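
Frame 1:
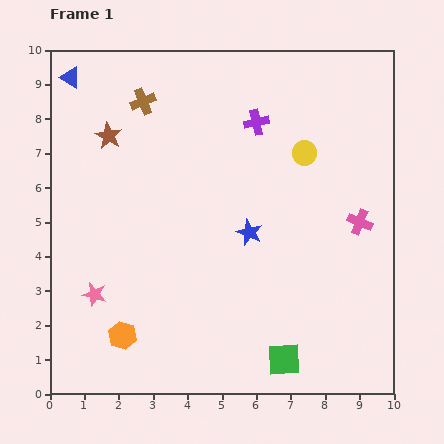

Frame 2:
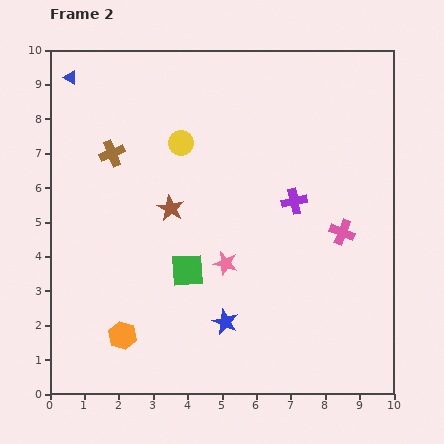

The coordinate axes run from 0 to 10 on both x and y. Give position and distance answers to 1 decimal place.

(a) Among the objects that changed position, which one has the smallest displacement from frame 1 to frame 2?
the pink cross

(moved 0.6)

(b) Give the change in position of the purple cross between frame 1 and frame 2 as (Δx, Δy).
(1.1, -2.3)

The purple cross was at (6.0, 7.9) in frame 1 and (7.1, 5.6) in frame 2.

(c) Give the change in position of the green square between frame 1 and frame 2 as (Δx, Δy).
(-2.8, 2.6)

The green square was at (6.8, 1.0) in frame 1 and (4.0, 3.6) in frame 2.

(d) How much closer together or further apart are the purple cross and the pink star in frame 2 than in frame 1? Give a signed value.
-4.2

Distance in frame 1: 6.9. Distance in frame 2: 2.7.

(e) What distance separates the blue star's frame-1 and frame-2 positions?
2.7

The blue star moved from (5.8, 4.7) to (5.1, 2.1), a distance of √(0.7² + 2.6²) ≈ 2.7.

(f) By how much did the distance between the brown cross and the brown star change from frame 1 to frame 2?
+0.9

Distance in frame 1: 1.4. Distance in frame 2: 2.3.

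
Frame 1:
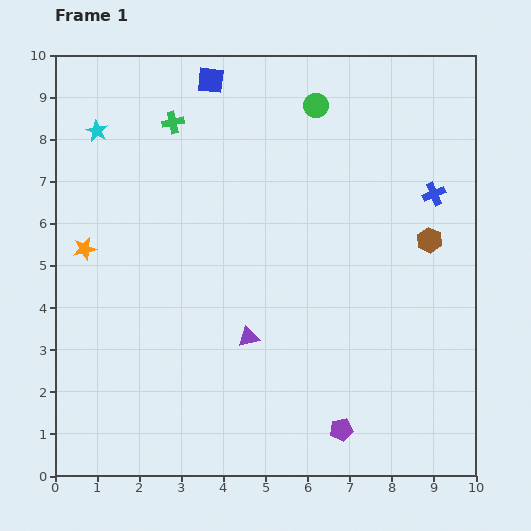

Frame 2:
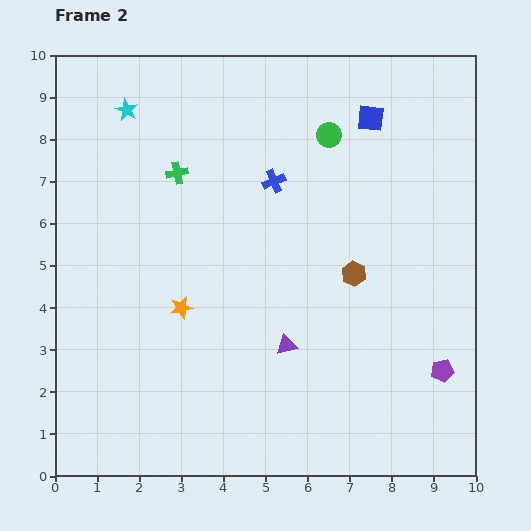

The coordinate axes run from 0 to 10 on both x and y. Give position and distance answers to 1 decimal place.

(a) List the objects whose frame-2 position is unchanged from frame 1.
none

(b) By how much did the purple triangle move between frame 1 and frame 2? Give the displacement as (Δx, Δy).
(0.9, -0.2)

The purple triangle was at (4.6, 3.3) in frame 1 and (5.5, 3.1) in frame 2.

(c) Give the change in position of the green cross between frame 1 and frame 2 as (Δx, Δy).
(0.1, -1.2)

The green cross was at (2.8, 8.4) in frame 1 and (2.9, 7.2) in frame 2.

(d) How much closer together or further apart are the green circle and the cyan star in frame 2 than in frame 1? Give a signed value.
-0.4

Distance in frame 1: 5.2. Distance in frame 2: 4.8.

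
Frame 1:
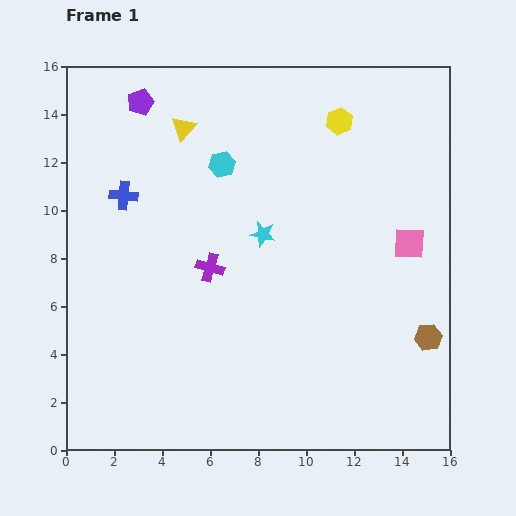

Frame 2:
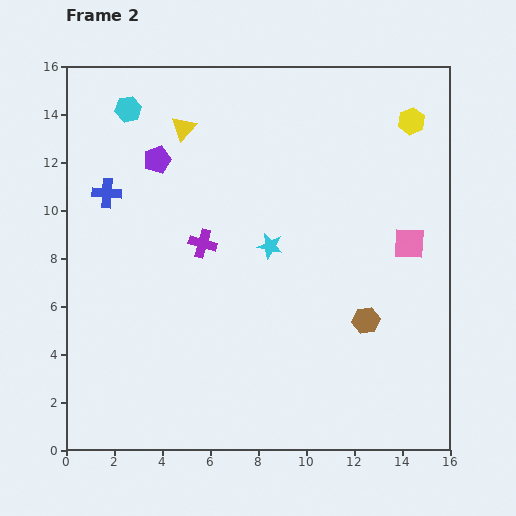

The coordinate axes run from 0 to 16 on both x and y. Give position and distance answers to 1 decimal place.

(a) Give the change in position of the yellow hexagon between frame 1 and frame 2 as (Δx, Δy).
(3.0, 0.0)

The yellow hexagon was at (11.4, 13.7) in frame 1 and (14.4, 13.7) in frame 2.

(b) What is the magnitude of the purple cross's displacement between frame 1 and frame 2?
1.0

The purple cross moved from (6.0, 7.6) to (5.7, 8.6), a distance of √(0.3² + 1.0²) ≈ 1.0.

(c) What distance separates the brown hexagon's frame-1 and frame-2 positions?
2.7

The brown hexagon moved from (15.1, 4.7) to (12.5, 5.4), a distance of √(2.6² + 0.7²) ≈ 2.7.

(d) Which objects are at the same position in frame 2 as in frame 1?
the yellow triangle, the pink square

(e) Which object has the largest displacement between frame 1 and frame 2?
the cyan hexagon

(moved 4.5; next 3.0)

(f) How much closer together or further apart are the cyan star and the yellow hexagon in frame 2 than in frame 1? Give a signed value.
+2.2

Distance in frame 1: 5.7. Distance in frame 2: 7.9.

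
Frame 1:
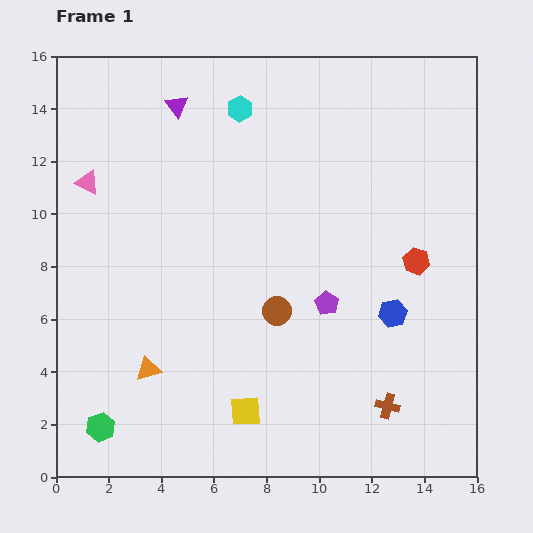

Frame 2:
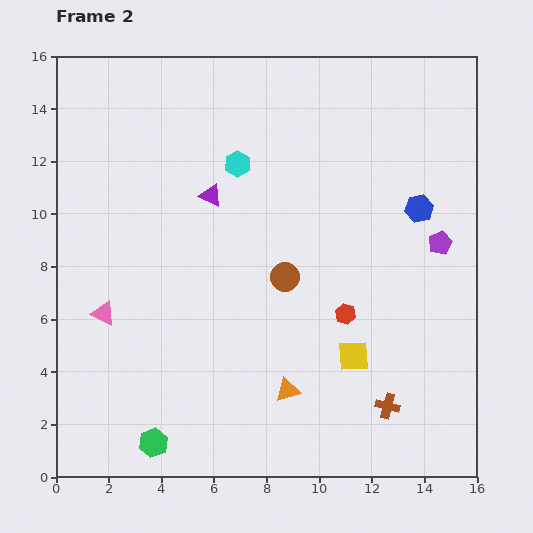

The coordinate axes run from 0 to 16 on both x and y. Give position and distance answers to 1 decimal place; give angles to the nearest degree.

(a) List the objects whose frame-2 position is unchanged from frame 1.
the brown cross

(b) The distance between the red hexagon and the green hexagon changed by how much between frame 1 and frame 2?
-4.8

Distance in frame 1: 13.6. Distance in frame 2: 8.8.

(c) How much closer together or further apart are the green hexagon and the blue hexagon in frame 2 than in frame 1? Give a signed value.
+1.6

Distance in frame 1: 11.9. Distance in frame 2: 13.5.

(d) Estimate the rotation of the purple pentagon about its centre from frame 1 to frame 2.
18° clockwise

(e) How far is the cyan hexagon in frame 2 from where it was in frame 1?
2.1

The cyan hexagon moved from (7.0, 14.0) to (6.9, 11.9), a distance of √(0.1² + 2.1²) ≈ 2.1.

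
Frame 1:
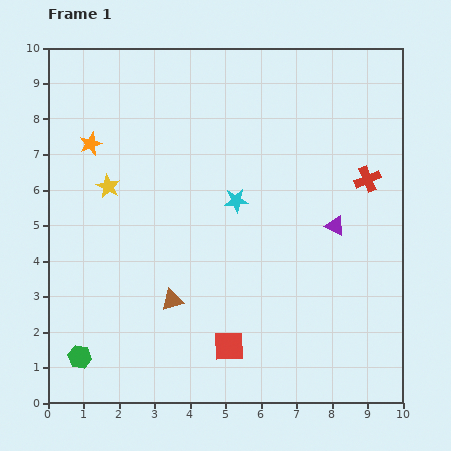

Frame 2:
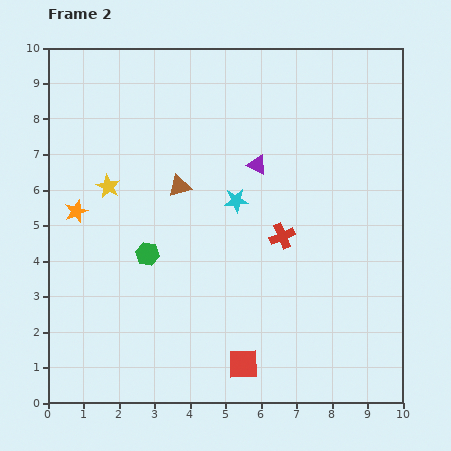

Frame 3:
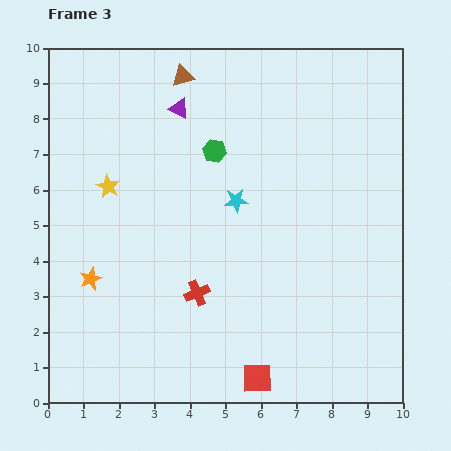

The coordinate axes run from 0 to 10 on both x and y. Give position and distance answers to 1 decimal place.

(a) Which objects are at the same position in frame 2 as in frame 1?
the yellow star, the cyan star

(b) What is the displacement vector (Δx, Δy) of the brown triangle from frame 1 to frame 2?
(0.2, 3.2)

The brown triangle was at (3.5, 2.9) in frame 1 and (3.7, 6.1) in frame 2.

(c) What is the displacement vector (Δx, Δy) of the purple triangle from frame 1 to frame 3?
(-4.4, 3.3)

The purple triangle was at (8.1, 5.0) in frame 1 and (3.7, 8.3) in frame 3.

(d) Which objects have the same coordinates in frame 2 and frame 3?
the yellow star, the cyan star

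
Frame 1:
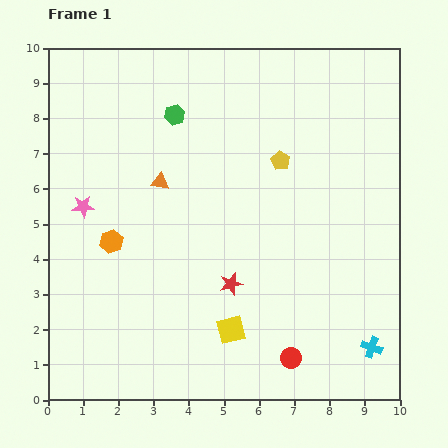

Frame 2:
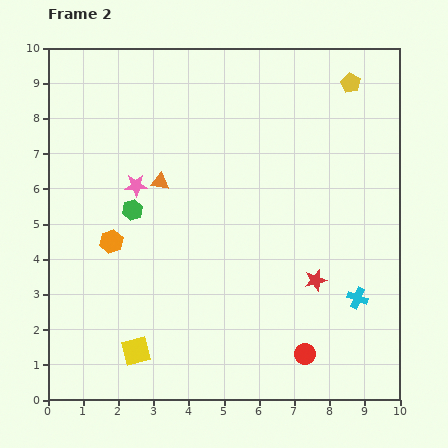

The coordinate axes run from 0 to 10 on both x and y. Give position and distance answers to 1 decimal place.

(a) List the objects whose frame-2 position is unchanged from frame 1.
the orange triangle, the orange hexagon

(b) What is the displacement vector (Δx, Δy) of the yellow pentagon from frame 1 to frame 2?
(2.0, 2.2)

The yellow pentagon was at (6.6, 6.8) in frame 1 and (8.6, 9.0) in frame 2.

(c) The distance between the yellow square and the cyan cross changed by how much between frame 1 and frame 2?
+2.5

Distance in frame 1: 4.0. Distance in frame 2: 6.5.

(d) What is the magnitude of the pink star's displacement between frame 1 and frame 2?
1.6

The pink star moved from (1.0, 5.5) to (2.5, 6.1), a distance of √(1.5² + 0.6²) ≈ 1.6.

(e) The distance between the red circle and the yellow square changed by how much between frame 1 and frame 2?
+2.9

Distance in frame 1: 1.9. Distance in frame 2: 4.8.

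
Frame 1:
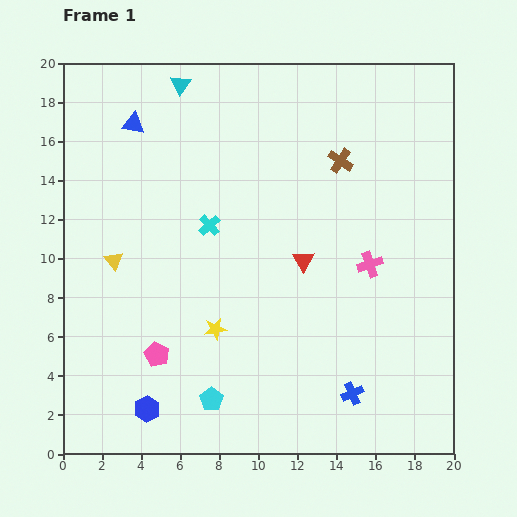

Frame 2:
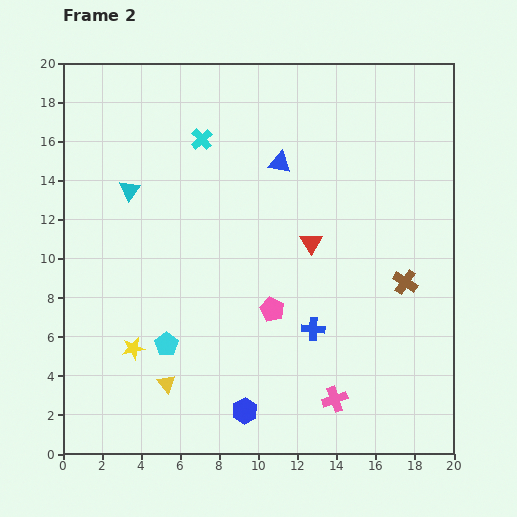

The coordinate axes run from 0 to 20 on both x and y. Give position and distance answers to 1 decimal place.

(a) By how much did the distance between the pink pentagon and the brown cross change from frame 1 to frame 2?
-6.8

Distance in frame 1: 13.7. Distance in frame 2: 6.9.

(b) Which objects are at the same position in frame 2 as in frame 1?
none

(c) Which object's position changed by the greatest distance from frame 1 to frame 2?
the blue triangle

(moved 7.8; next 7.1)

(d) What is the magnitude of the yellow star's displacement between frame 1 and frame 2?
4.3

The yellow star moved from (7.8, 6.4) to (3.6, 5.4), a distance of √(4.2² + 1.0²) ≈ 4.3.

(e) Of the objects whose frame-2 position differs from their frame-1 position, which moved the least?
the red triangle

(moved 1.0)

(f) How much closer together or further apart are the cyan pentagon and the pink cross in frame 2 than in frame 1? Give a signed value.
-1.6

Distance in frame 1: 10.6. Distance in frame 2: 9.0.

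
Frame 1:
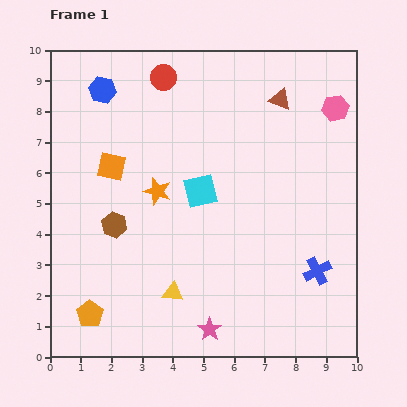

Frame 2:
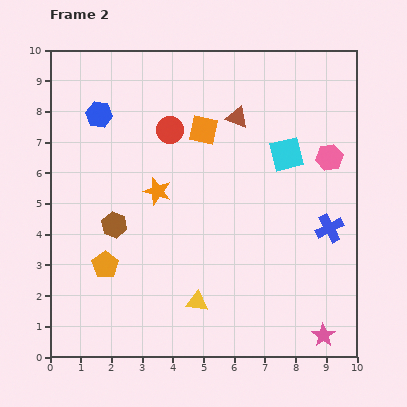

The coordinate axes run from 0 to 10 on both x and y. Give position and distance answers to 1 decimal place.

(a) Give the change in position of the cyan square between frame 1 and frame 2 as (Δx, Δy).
(2.8, 1.2)

The cyan square was at (4.9, 5.4) in frame 1 and (7.7, 6.6) in frame 2.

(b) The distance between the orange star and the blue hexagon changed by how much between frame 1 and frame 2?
-0.7

Distance in frame 1: 3.8. Distance in frame 2: 3.1.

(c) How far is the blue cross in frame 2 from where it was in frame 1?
1.5

The blue cross moved from (8.7, 2.8) to (9.1, 4.2), a distance of √(0.4² + 1.4²) ≈ 1.5.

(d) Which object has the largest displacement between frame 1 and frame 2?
the pink star

(moved 3.7; next 3.2)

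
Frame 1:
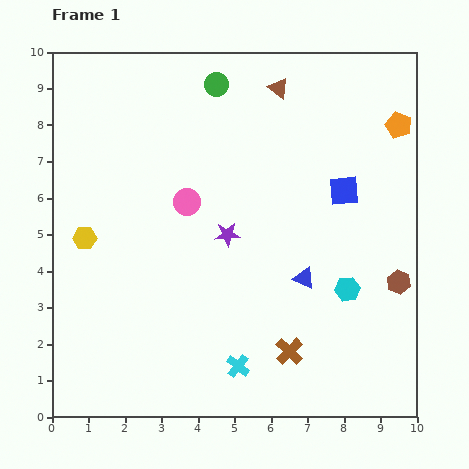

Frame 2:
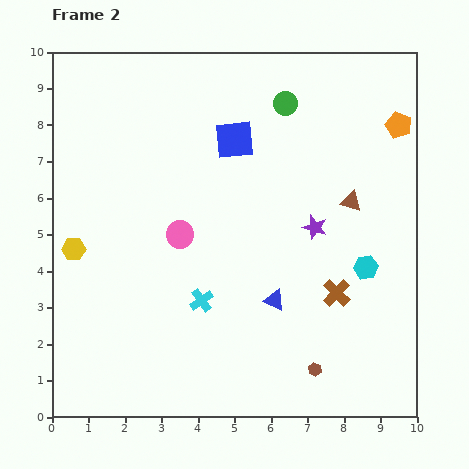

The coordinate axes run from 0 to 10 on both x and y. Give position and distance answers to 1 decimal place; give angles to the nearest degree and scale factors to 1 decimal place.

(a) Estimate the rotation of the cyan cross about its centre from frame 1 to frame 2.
15° clockwise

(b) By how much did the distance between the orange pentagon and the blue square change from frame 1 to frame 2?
+2.2

Distance in frame 1: 2.3. Distance in frame 2: 4.5.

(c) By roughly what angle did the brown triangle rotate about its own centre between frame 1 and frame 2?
20° counter-clockwise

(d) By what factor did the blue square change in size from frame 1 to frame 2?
1.3×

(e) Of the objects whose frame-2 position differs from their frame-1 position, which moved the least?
the yellow hexagon

(moved 0.4)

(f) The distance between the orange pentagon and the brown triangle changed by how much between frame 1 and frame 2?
-0.9

Distance in frame 1: 3.4. Distance in frame 2: 2.5.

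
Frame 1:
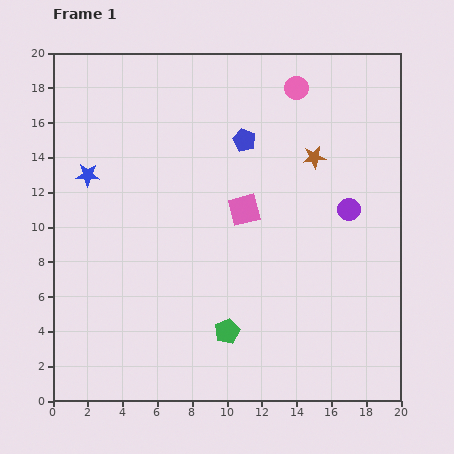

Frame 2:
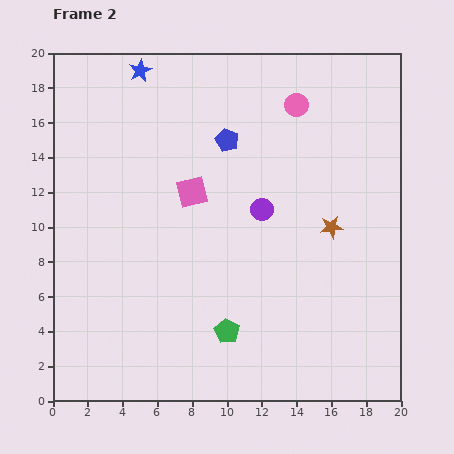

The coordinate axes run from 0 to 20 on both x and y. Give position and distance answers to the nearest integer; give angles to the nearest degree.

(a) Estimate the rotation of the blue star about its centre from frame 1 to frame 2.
29° counter-clockwise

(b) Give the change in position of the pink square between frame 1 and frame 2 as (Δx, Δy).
(-3, 1)

The pink square was at (11, 11) in frame 1 and (8, 12) in frame 2.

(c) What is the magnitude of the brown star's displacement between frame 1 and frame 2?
4

The brown star moved from (15, 14) to (16, 10), a distance of √(1² + 4²) ≈ 4.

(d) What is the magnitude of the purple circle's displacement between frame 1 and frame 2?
5

The purple circle moved from (17, 11) to (12, 11), a distance of √(5² + 0²) ≈ 5.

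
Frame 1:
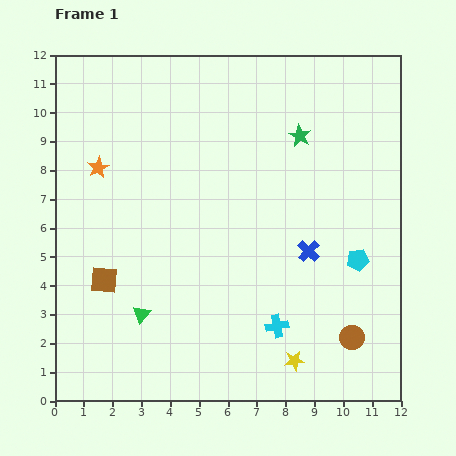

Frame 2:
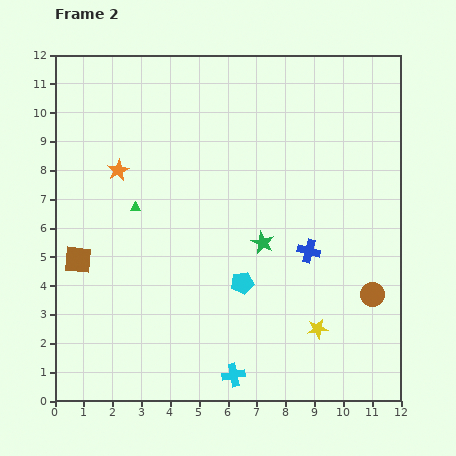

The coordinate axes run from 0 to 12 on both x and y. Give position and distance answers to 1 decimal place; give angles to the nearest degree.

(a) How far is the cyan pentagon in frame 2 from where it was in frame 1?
4.1

The cyan pentagon moved from (10.5, 4.9) to (6.5, 4.1), a distance of √(4.0² + 0.8²) ≈ 4.1.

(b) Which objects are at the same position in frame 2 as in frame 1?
the blue cross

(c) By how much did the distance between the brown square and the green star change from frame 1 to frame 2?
-2.0

Distance in frame 1: 8.4. Distance in frame 2: 6.4.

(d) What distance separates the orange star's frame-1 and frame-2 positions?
0.7

The orange star moved from (1.5, 8.1) to (2.2, 8.0), a distance of √(0.7² + 0.1²) ≈ 0.7.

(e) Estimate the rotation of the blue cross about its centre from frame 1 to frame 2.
30° counter-clockwise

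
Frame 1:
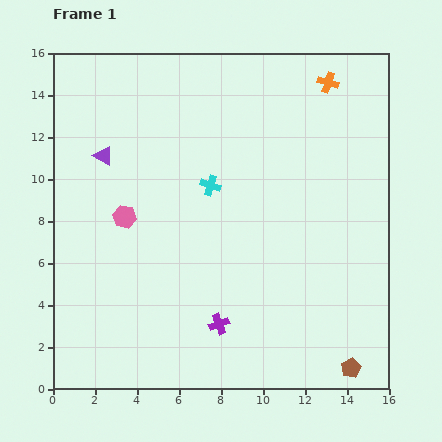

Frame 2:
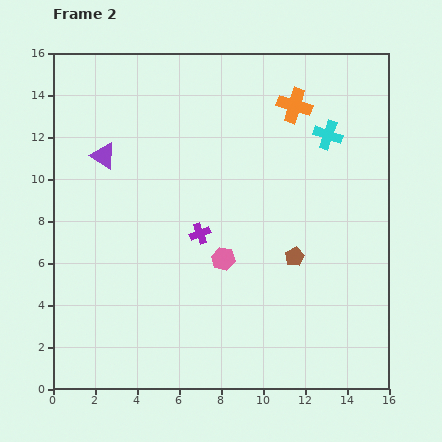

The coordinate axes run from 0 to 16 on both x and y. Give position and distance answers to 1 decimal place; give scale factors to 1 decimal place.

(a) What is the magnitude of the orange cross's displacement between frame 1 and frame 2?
1.9

The orange cross moved from (13.1, 14.6) to (11.5, 13.5), a distance of √(1.6² + 1.1²) ≈ 1.9.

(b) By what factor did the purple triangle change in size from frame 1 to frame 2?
1.3×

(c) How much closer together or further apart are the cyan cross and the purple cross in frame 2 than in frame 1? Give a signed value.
+1.1

Distance in frame 1: 6.6. Distance in frame 2: 7.7.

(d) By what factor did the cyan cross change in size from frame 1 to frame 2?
1.4×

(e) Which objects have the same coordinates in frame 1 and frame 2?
the purple triangle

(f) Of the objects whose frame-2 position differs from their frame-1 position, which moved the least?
the orange cross

(moved 1.9)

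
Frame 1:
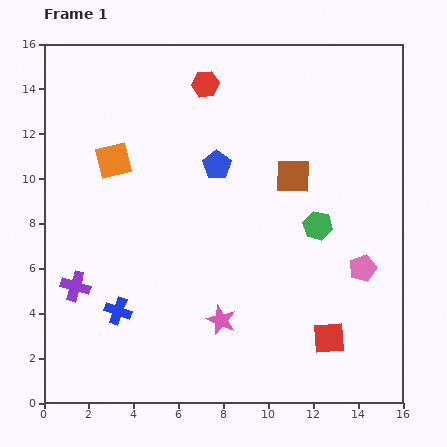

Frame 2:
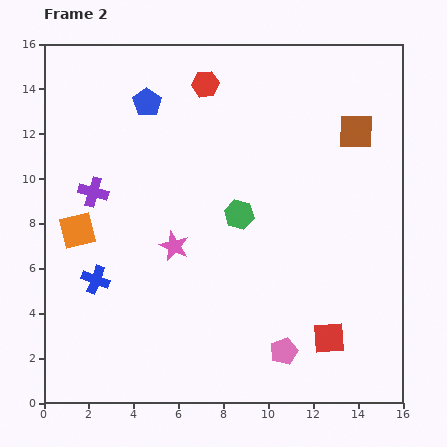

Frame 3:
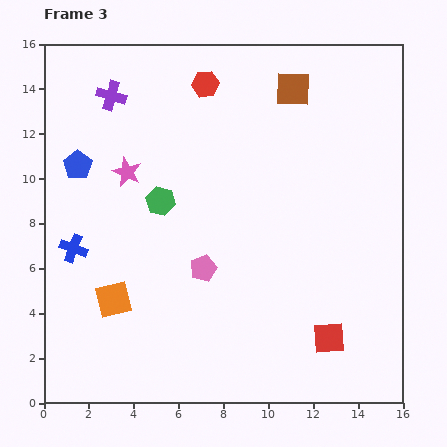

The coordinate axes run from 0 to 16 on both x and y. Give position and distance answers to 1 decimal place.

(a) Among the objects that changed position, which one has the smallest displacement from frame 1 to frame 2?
the blue cross

(moved 1.7)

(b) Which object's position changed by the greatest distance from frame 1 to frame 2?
the pink pentagon

(moved 5.1; next 4.3)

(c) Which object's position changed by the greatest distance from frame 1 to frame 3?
the purple cross

(moved 8.6; next 7.8)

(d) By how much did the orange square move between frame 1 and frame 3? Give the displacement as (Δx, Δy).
(0.0, -6.2)

The orange square was at (3.1, 10.8) in frame 1 and (3.1, 4.6) in frame 3.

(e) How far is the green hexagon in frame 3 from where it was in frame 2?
3.6

The green hexagon moved from (8.7, 8.4) to (5.2, 9.0), a distance of √(3.5² + 0.6²) ≈ 3.6.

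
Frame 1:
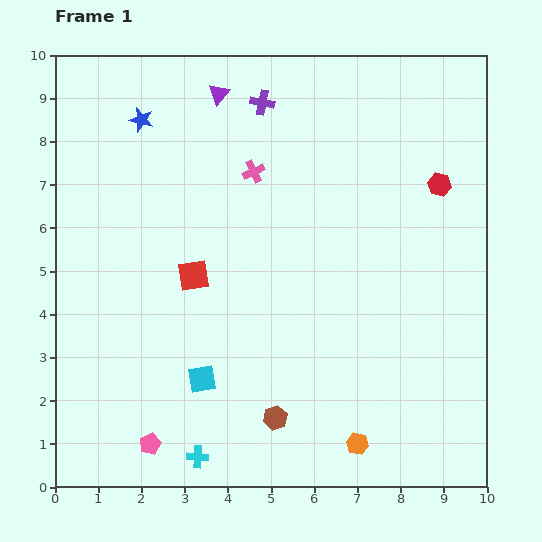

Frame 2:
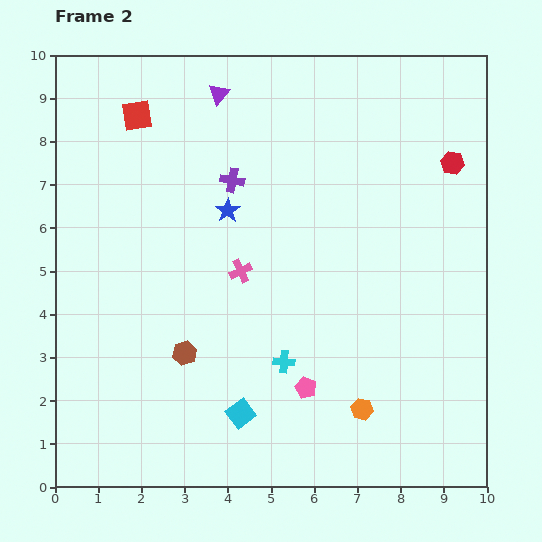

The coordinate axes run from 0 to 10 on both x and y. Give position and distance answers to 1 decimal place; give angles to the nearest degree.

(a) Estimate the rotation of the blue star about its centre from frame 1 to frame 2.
22° clockwise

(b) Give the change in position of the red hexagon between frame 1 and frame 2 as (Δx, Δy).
(0.3, 0.5)

The red hexagon was at (8.9, 7.0) in frame 1 and (9.2, 7.5) in frame 2.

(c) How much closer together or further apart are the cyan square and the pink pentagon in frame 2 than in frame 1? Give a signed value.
-0.3

Distance in frame 1: 1.9. Distance in frame 2: 1.6.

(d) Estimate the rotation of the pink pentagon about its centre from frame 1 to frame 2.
24° counter-clockwise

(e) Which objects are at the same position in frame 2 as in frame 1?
the purple triangle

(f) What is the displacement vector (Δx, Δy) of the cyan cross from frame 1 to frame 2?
(2.0, 2.2)

The cyan cross was at (3.3, 0.7) in frame 1 and (5.3, 2.9) in frame 2.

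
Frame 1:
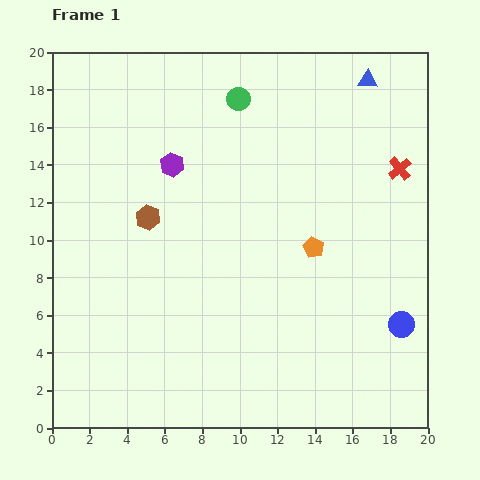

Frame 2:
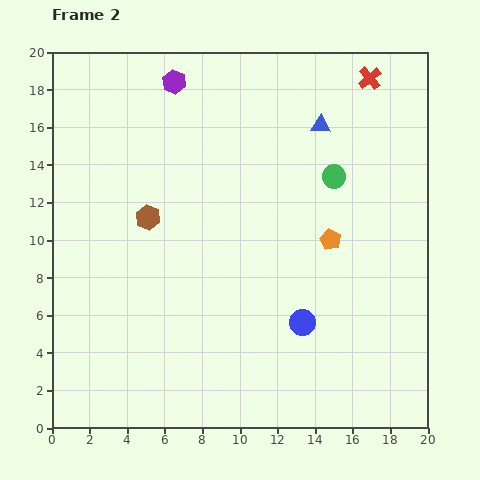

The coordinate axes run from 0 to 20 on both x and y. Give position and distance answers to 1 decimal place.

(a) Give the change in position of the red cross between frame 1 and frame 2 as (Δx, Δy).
(-1.6, 4.8)

The red cross was at (18.5, 13.8) in frame 1 and (16.9, 18.6) in frame 2.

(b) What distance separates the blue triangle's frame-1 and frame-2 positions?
3.5

The blue triangle moved from (16.8, 18.5) to (14.3, 16.1), a distance of √(2.5² + 2.4²) ≈ 3.5.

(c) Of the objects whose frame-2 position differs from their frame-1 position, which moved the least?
the orange pentagon

(moved 1.0)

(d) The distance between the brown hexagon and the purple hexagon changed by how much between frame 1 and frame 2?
+4.2

Distance in frame 1: 3.1. Distance in frame 2: 7.3.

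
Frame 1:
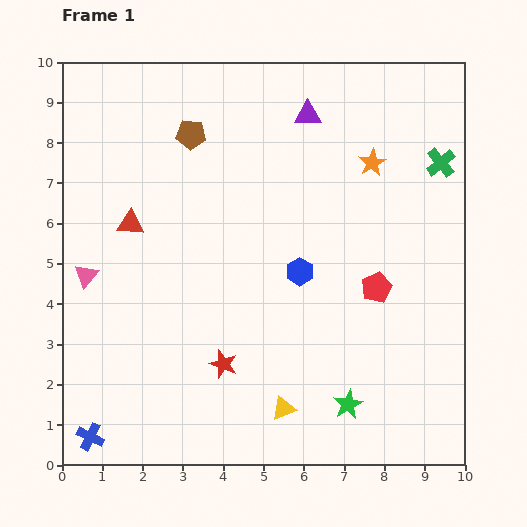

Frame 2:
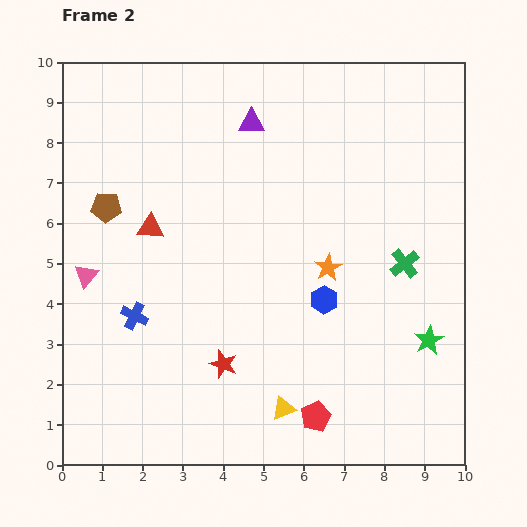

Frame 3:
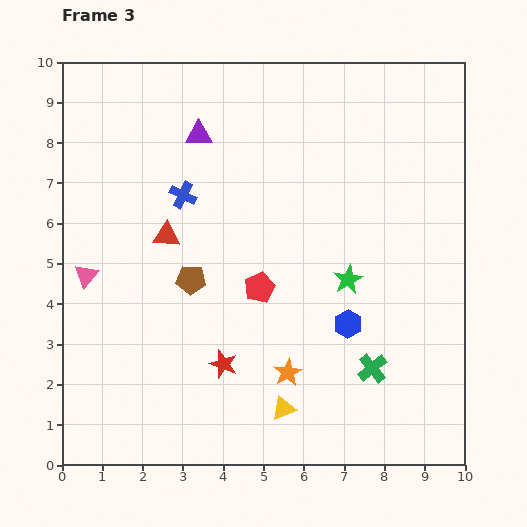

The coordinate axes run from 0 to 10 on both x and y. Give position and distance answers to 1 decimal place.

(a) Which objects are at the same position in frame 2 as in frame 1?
the pink triangle, the red star, the yellow triangle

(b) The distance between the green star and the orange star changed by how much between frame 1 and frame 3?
-3.3

Distance in frame 1: 6.0. Distance in frame 3: 2.7.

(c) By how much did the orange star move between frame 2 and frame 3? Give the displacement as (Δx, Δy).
(-1.0, -2.6)

The orange star was at (6.6, 4.9) in frame 2 and (5.6, 2.3) in frame 3.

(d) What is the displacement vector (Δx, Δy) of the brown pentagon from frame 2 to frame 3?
(2.1, -1.8)

The brown pentagon was at (1.1, 6.4) in frame 2 and (3.2, 4.6) in frame 3.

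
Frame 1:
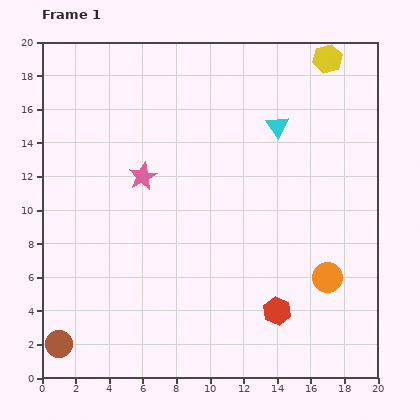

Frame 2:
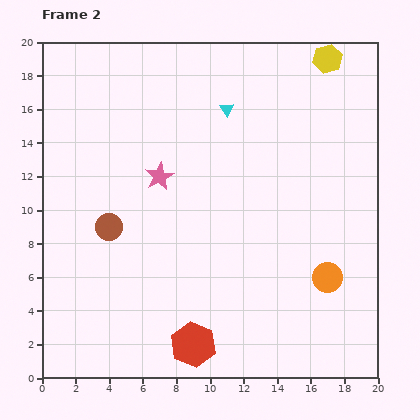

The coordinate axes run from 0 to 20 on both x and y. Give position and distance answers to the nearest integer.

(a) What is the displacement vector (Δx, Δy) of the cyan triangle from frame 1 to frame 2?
(-3, 1)

The cyan triangle was at (14, 15) in frame 1 and (11, 16) in frame 2.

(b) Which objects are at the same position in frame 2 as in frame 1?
the orange circle, the yellow hexagon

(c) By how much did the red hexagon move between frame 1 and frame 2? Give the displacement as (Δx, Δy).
(-5, -2)

The red hexagon was at (14, 4) in frame 1 and (9, 2) in frame 2.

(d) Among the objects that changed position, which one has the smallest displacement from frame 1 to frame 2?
the pink star

(moved 1)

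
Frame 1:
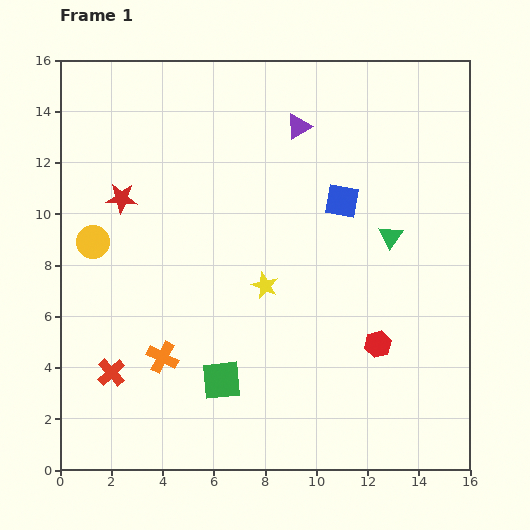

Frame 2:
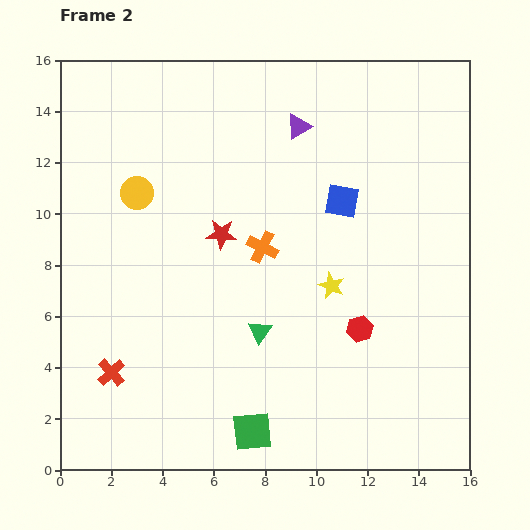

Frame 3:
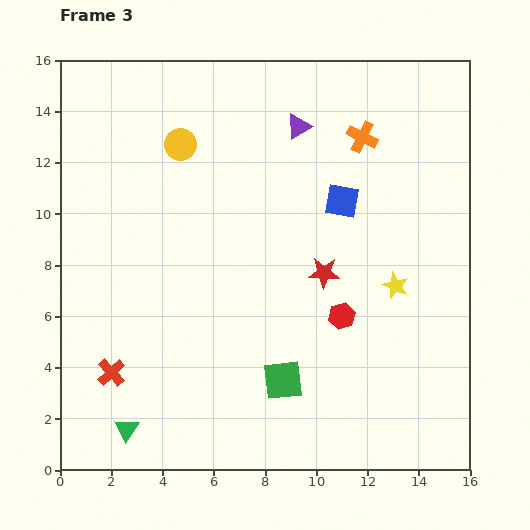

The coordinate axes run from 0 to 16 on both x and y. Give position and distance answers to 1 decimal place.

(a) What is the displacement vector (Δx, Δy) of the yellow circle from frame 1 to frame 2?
(1.7, 1.9)

The yellow circle was at (1.3, 8.9) in frame 1 and (3.0, 10.8) in frame 2.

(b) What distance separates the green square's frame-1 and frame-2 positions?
2.3

The green square moved from (6.3, 3.5) to (7.5, 1.5), a distance of √(1.2² + 2.0²) ≈ 2.3.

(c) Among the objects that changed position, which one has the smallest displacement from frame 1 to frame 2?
the red hexagon

(moved 0.9)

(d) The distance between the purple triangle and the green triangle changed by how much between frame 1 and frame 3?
+8.0

Distance in frame 1: 5.6. Distance in frame 3: 13.6.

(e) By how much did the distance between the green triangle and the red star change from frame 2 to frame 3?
+5.7

Distance in frame 2: 4.1. Distance in frame 3: 9.8.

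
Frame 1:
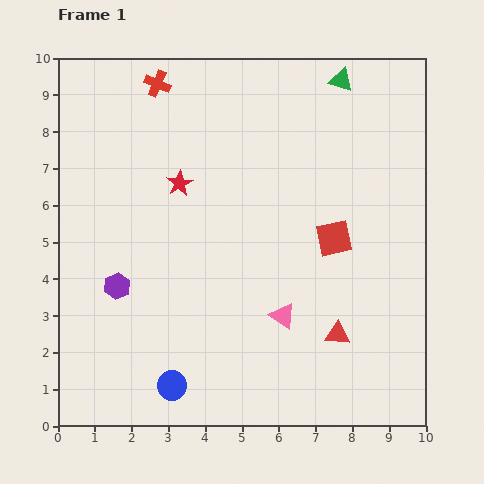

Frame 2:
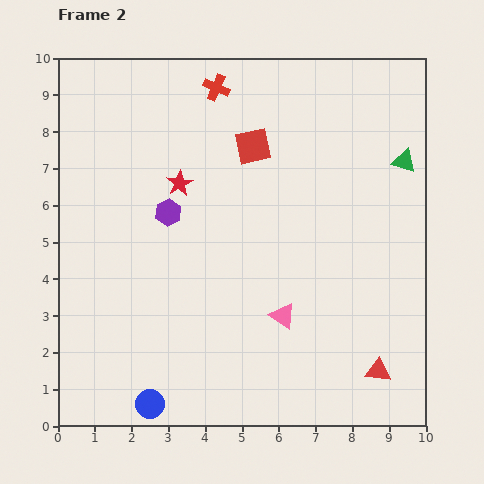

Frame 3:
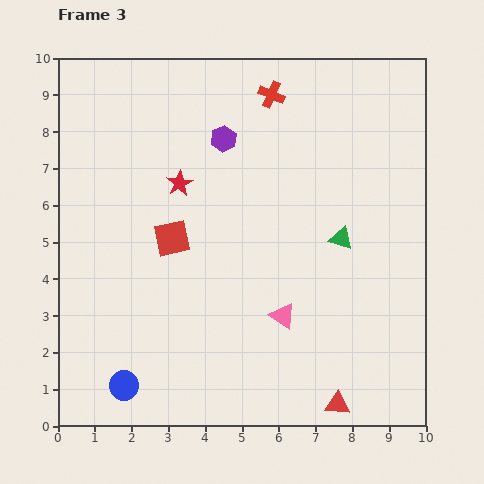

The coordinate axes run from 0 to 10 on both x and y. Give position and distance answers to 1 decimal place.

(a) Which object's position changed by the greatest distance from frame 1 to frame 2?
the red square

(moved 3.3; next 2.8)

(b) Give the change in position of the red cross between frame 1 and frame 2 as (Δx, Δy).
(1.6, -0.1)

The red cross was at (2.7, 9.3) in frame 1 and (4.3, 9.2) in frame 2.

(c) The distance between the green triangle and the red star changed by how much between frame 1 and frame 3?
-0.6

Distance in frame 1: 5.2. Distance in frame 3: 4.6.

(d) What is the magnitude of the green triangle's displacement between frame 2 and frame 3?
2.7

The green triangle moved from (9.4, 7.2) to (7.7, 5.1), a distance of √(1.7² + 2.1²) ≈ 2.7.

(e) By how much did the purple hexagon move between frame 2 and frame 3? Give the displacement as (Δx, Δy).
(1.5, 2.0)

The purple hexagon was at (3.0, 5.8) in frame 2 and (4.5, 7.8) in frame 3.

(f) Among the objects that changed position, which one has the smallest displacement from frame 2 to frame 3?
the blue circle

(moved 0.9)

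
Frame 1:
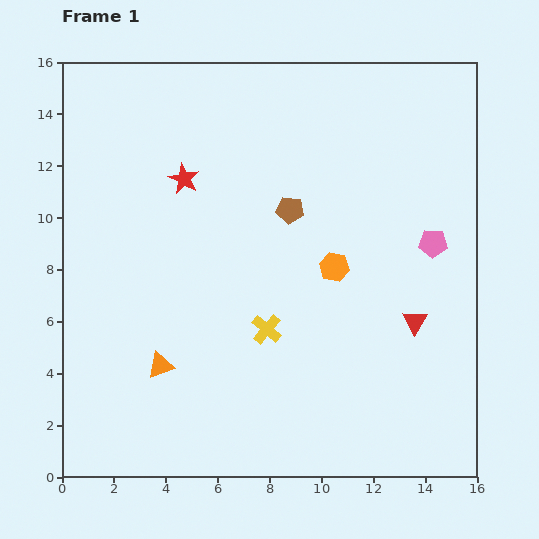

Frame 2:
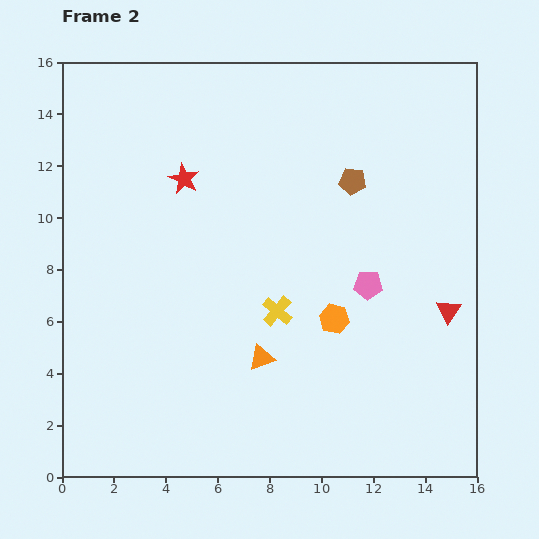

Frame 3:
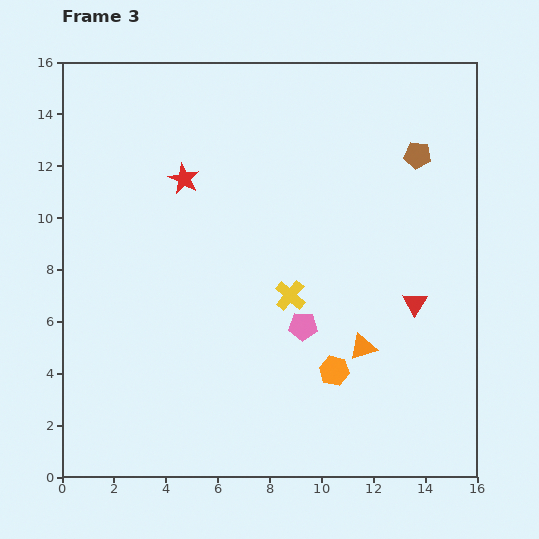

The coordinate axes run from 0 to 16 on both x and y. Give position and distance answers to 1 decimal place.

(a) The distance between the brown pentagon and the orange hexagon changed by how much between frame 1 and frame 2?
+2.5

Distance in frame 1: 2.8. Distance in frame 2: 5.3.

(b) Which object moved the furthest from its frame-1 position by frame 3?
the orange triangle

(moved 7.8; next 5.9)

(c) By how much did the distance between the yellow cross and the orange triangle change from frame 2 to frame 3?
+1.5

Distance in frame 2: 1.9. Distance in frame 3: 3.4.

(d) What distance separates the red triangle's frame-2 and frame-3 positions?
1.3

The red triangle moved from (14.9, 6.4) to (13.6, 6.7), a distance of √(1.3² + 0.3²) ≈ 1.3.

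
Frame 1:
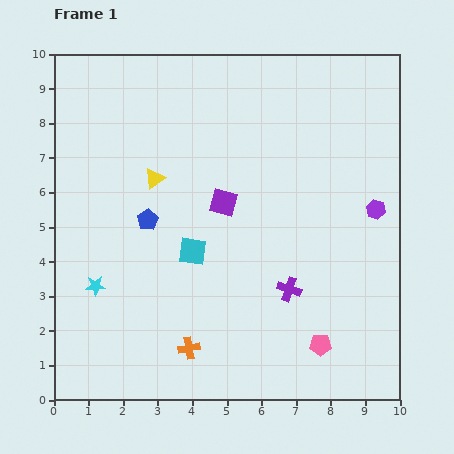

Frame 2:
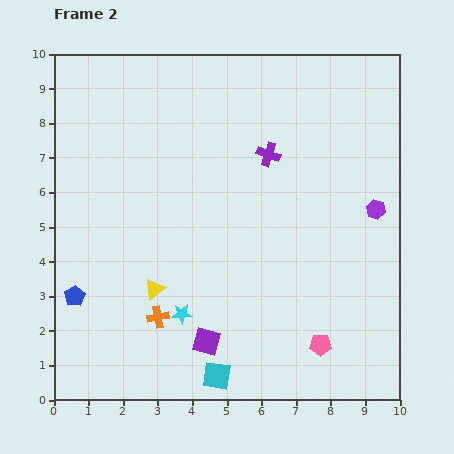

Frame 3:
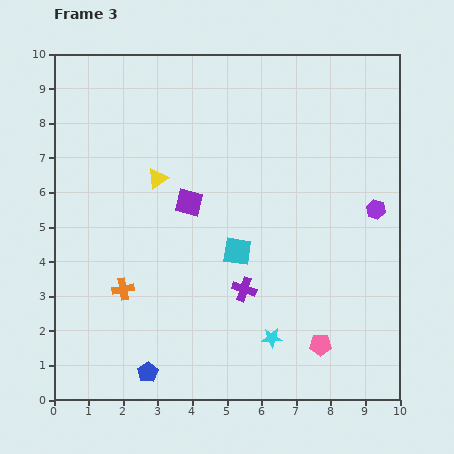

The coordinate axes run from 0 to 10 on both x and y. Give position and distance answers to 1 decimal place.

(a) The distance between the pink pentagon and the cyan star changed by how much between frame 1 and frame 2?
-2.6

Distance in frame 1: 6.7. Distance in frame 2: 4.1.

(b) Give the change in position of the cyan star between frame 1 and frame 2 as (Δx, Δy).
(2.5, -0.8)

The cyan star was at (1.2, 3.3) in frame 1 and (3.7, 2.5) in frame 2.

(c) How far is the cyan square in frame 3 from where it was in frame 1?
1.3

The cyan square moved from (4.0, 4.3) to (5.3, 4.3), a distance of √(1.3² + 0.0²) ≈ 1.3.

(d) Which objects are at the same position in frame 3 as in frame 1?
the purple hexagon, the pink pentagon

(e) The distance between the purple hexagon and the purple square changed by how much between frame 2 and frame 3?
-0.8

Distance in frame 2: 6.2. Distance in frame 3: 5.4.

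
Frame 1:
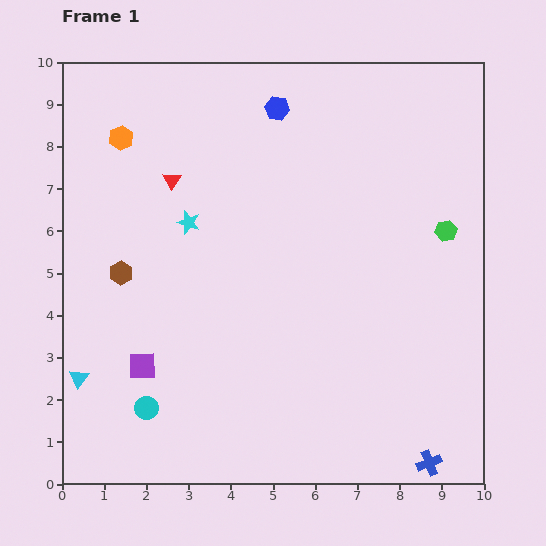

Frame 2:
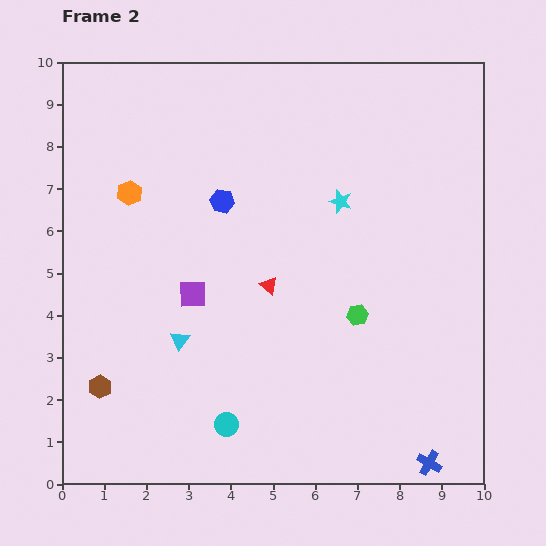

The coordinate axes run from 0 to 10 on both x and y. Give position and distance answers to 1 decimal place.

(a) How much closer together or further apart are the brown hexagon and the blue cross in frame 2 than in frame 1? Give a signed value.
-0.6

Distance in frame 1: 8.6. Distance in frame 2: 8.0.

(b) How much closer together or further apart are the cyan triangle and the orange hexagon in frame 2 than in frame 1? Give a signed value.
-2.1

Distance in frame 1: 5.8. Distance in frame 2: 3.7.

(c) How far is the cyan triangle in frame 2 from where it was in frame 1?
2.6

The cyan triangle moved from (0.4, 2.5) to (2.8, 3.4), a distance of √(2.4² + 0.9²) ≈ 2.6.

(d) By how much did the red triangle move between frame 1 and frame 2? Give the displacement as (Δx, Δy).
(2.3, -2.5)

The red triangle was at (2.6, 7.2) in frame 1 and (4.9, 4.7) in frame 2.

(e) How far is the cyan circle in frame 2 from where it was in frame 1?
1.9

The cyan circle moved from (2.0, 1.8) to (3.9, 1.4), a distance of √(1.9² + 0.4²) ≈ 1.9.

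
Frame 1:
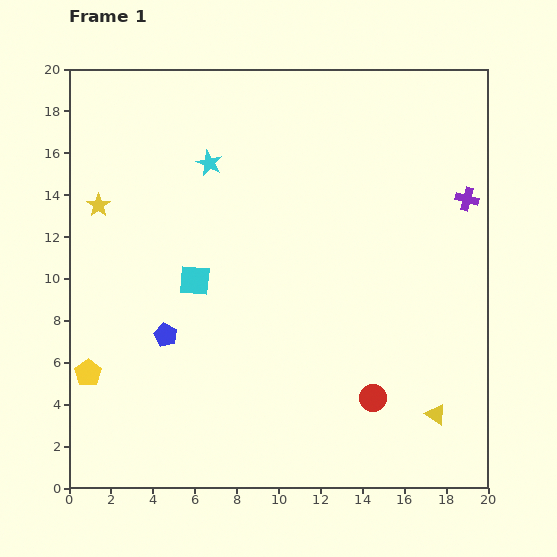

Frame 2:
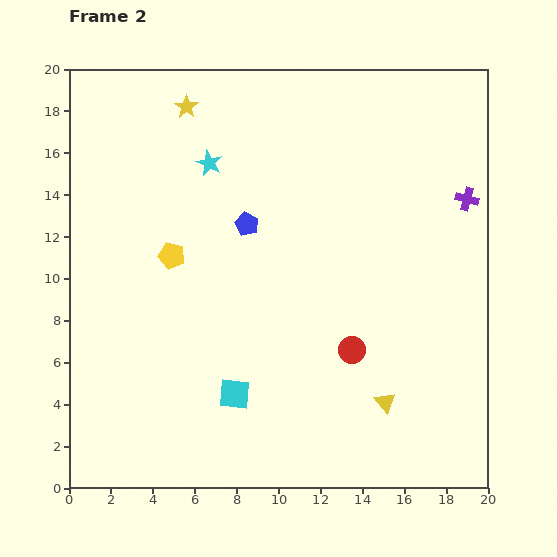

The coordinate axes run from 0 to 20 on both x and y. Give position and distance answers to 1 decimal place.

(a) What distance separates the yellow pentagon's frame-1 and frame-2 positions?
6.9

The yellow pentagon moved from (0.9, 5.5) to (4.9, 11.1), a distance of √(4.0² + 5.6²) ≈ 6.9.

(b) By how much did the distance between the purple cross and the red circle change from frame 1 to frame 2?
-1.4

Distance in frame 1: 10.5. Distance in frame 2: 9.1.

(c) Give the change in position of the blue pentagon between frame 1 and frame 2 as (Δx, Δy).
(3.9, 5.3)

The blue pentagon was at (4.6, 7.3) in frame 1 and (8.5, 12.6) in frame 2.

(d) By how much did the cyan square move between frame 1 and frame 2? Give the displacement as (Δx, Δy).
(1.9, -5.4)

The cyan square was at (6.0, 9.9) in frame 1 and (7.9, 4.5) in frame 2.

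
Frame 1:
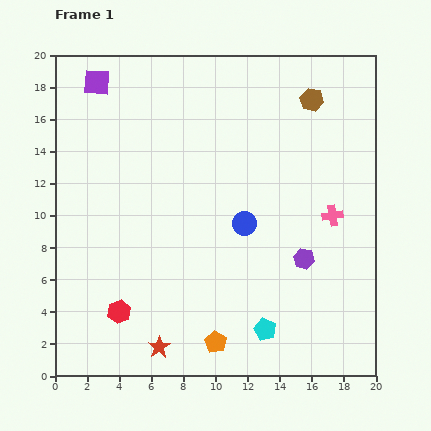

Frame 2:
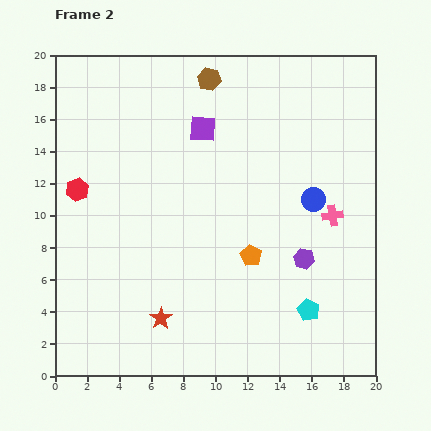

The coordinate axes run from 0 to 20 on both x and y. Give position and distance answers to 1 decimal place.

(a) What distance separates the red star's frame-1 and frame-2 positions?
1.8

The red star moved from (6.5, 1.8) to (6.6, 3.6), a distance of √(0.1² + 1.8²) ≈ 1.8.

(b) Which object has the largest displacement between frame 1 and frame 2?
the red hexagon

(moved 8.0; next 7.2)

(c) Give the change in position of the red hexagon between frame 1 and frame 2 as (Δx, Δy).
(-2.6, 7.6)

The red hexagon was at (4.0, 4.0) in frame 1 and (1.4, 11.6) in frame 2.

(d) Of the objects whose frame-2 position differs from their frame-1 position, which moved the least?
the red star

(moved 1.8)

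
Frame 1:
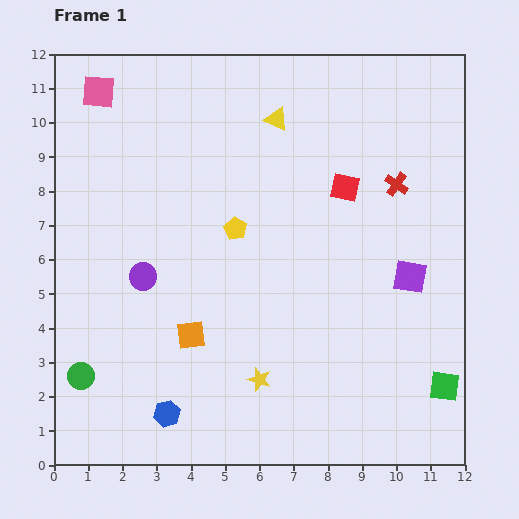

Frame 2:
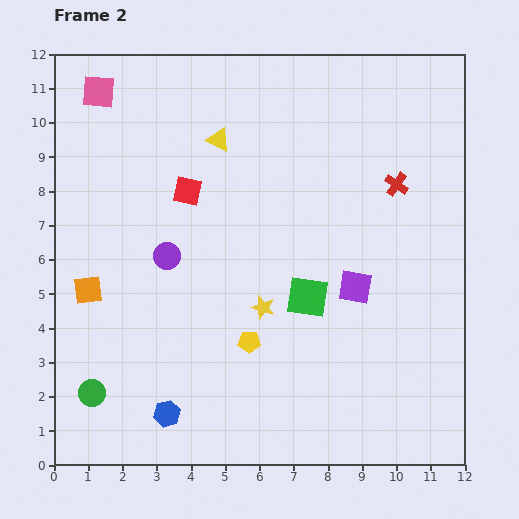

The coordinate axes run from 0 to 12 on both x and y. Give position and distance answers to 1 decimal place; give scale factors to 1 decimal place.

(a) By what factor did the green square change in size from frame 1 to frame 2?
1.4×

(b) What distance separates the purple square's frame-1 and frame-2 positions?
1.6

The purple square moved from (10.4, 5.5) to (8.8, 5.2), a distance of √(1.6² + 0.3²) ≈ 1.6.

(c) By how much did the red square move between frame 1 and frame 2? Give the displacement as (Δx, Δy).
(-4.6, -0.1)

The red square was at (8.5, 8.1) in frame 1 and (3.9, 8.0) in frame 2.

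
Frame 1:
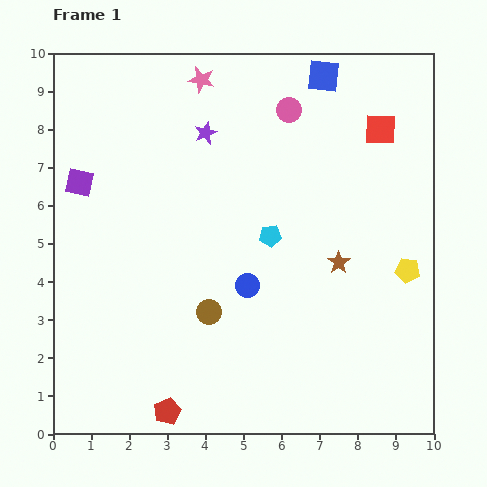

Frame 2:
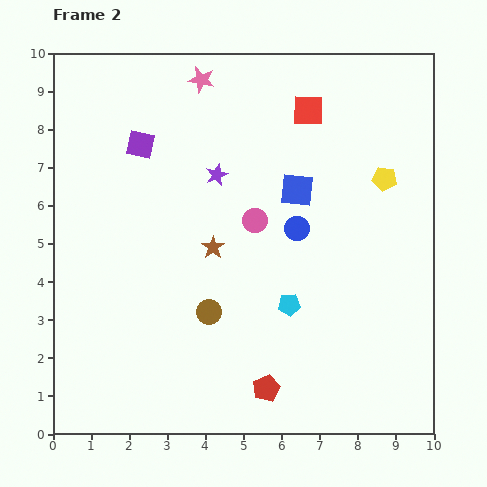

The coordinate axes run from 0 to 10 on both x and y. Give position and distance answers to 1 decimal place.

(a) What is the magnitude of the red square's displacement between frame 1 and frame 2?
2.0

The red square moved from (8.6, 8.0) to (6.7, 8.5), a distance of √(1.9² + 0.5²) ≈ 2.0.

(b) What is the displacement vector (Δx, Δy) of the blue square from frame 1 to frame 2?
(-0.7, -3.0)

The blue square was at (7.1, 9.4) in frame 1 and (6.4, 6.4) in frame 2.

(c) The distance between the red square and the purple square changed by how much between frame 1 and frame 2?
-3.5

Distance in frame 1: 8.0. Distance in frame 2: 4.5.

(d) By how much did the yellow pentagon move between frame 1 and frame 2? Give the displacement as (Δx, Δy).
(-0.6, 2.4)

The yellow pentagon was at (9.3, 4.3) in frame 1 and (8.7, 6.7) in frame 2.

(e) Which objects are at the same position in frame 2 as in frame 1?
the pink star, the brown circle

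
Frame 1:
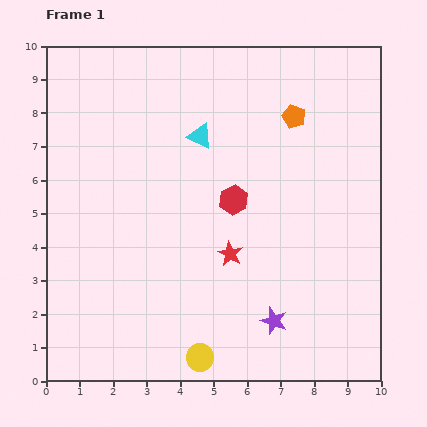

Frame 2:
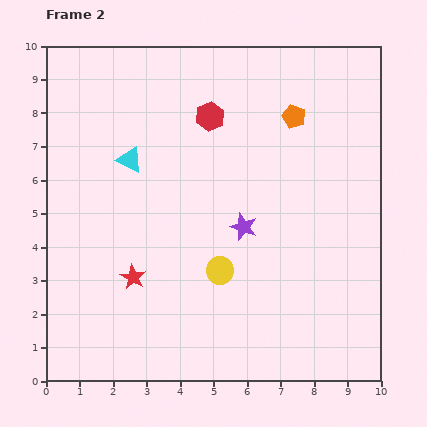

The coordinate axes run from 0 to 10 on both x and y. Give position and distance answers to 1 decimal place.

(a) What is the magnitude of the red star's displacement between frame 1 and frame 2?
3.0

The red star moved from (5.5, 3.8) to (2.6, 3.1), a distance of √(2.9² + 0.7²) ≈ 3.0.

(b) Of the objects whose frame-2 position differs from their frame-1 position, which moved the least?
the cyan triangle

(moved 2.2)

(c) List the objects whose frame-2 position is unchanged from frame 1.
the orange pentagon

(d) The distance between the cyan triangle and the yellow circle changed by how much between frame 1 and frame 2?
-2.3

Distance in frame 1: 6.6. Distance in frame 2: 4.3.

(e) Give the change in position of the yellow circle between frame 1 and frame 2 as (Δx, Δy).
(0.6, 2.6)

The yellow circle was at (4.6, 0.7) in frame 1 and (5.2, 3.3) in frame 2.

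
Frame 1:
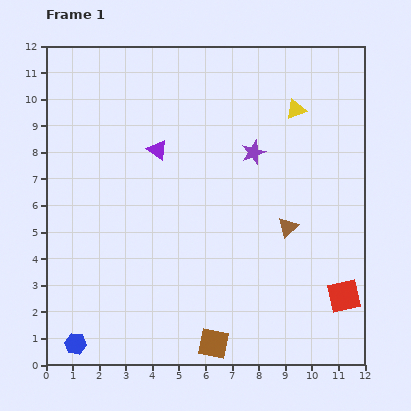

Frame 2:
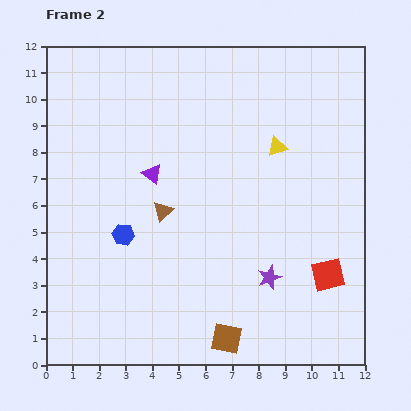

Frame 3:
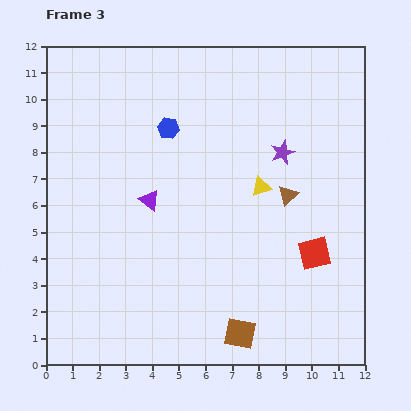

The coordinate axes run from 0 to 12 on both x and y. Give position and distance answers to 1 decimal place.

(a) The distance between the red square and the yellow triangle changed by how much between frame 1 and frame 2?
-2.0

Distance in frame 1: 7.2. Distance in frame 2: 5.2.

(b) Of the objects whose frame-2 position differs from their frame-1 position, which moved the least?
the brown square

(moved 0.5)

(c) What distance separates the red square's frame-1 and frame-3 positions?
1.9

The red square moved from (11.2, 2.6) to (10.1, 4.2), a distance of √(1.1² + 1.6²) ≈ 1.9.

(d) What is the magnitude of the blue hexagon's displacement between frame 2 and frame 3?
4.3

The blue hexagon moved from (2.9, 4.9) to (4.6, 8.9), a distance of √(1.7² + 4.0²) ≈ 4.3.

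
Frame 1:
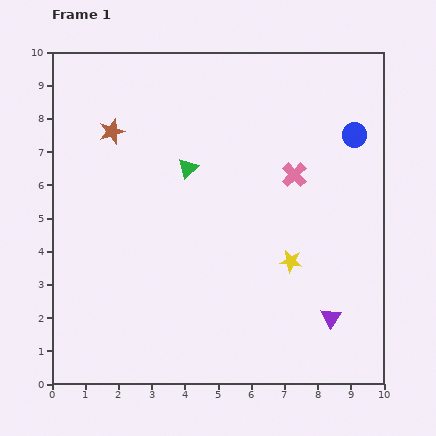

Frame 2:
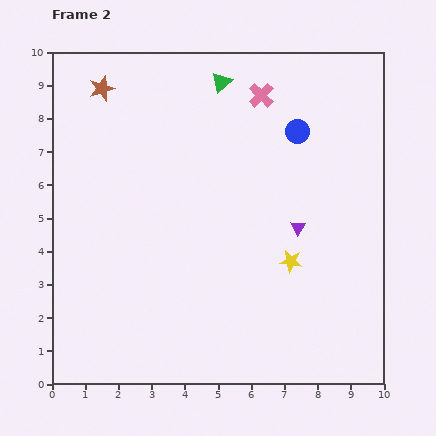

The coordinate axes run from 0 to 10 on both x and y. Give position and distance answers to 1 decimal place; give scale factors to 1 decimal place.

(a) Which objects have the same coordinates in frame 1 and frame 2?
the yellow star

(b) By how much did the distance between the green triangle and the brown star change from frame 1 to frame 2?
+1.1

Distance in frame 1: 2.5. Distance in frame 2: 3.6.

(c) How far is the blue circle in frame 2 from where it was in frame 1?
1.7

The blue circle moved from (9.1, 7.5) to (7.4, 7.6), a distance of √(1.7² + 0.1²) ≈ 1.7.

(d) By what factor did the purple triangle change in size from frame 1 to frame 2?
0.7×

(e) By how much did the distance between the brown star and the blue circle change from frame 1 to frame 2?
-1.3

Distance in frame 1: 7.3. Distance in frame 2: 6.0.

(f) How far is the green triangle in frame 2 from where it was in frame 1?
2.8

The green triangle moved from (4.1, 6.5) to (5.1, 9.1), a distance of √(1.0² + 2.6²) ≈ 2.8.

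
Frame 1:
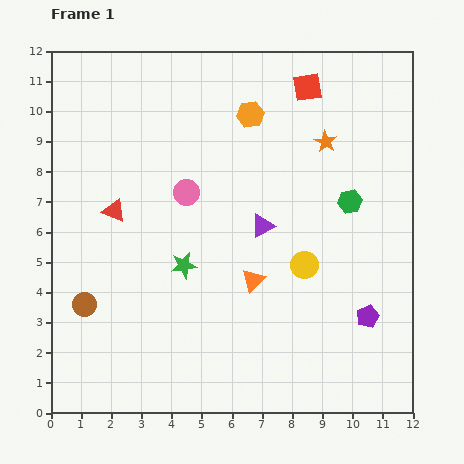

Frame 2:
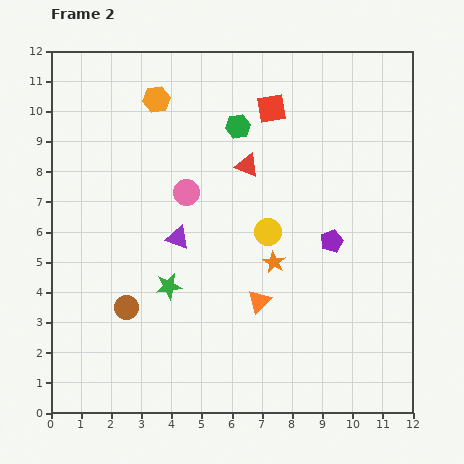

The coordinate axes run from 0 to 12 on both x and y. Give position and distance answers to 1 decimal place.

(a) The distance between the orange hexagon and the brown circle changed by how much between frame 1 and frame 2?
-1.4

Distance in frame 1: 8.4. Distance in frame 2: 7.0.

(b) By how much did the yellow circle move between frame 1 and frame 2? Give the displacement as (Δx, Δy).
(-1.2, 1.1)

The yellow circle was at (8.4, 4.9) in frame 1 and (7.2, 6.0) in frame 2.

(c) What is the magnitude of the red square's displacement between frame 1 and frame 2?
1.4

The red square moved from (8.5, 10.8) to (7.3, 10.1), a distance of √(1.2² + 0.7²) ≈ 1.4.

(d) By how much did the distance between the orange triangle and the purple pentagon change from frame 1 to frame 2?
-0.9

Distance in frame 1: 4.0. Distance in frame 2: 3.1.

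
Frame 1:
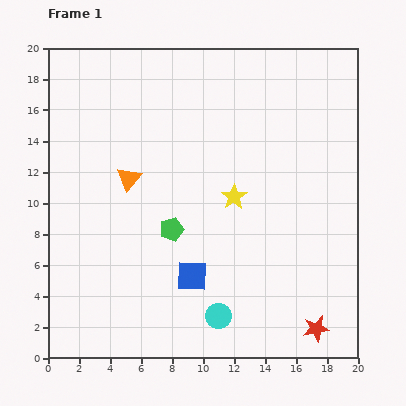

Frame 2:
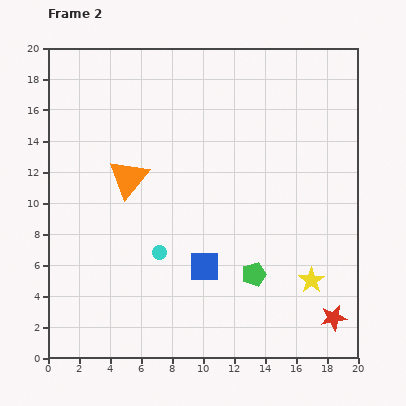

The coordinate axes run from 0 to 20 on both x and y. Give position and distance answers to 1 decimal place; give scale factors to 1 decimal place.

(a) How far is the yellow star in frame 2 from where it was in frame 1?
7.4

The yellow star moved from (12.0, 10.4) to (17.0, 5.0), a distance of √(5.0² + 5.4²) ≈ 7.4.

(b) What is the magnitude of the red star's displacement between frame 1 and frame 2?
1.3

The red star moved from (17.3, 1.9) to (18.4, 2.6), a distance of √(1.1² + 0.7²) ≈ 1.3.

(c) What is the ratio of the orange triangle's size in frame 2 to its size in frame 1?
1.6×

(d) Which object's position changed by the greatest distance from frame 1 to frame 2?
the yellow star

(moved 7.4; next 6.0)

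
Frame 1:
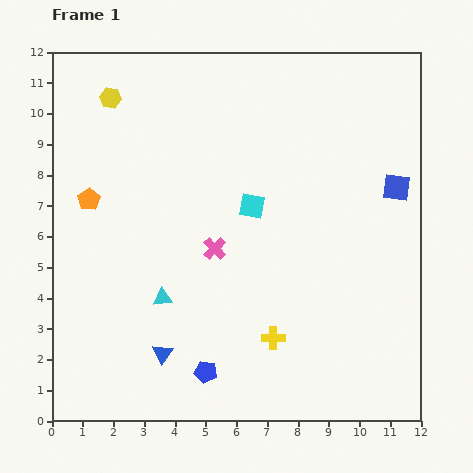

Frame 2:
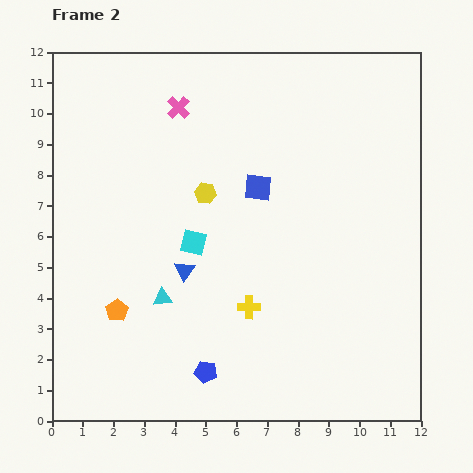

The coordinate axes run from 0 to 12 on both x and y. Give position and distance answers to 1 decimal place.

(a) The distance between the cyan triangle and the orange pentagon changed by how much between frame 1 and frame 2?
-2.4

Distance in frame 1: 4.0. Distance in frame 2: 1.6.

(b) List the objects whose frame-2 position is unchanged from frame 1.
the cyan triangle, the blue pentagon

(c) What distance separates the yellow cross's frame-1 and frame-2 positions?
1.3

The yellow cross moved from (7.2, 2.7) to (6.4, 3.7), a distance of √(0.8² + 1.0²) ≈ 1.3.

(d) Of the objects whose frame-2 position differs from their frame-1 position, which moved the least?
the yellow cross

(moved 1.3)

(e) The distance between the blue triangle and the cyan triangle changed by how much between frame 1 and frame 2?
-0.7

Distance in frame 1: 1.8. Distance in frame 2: 1.1.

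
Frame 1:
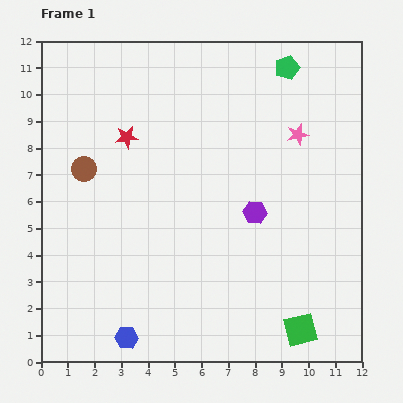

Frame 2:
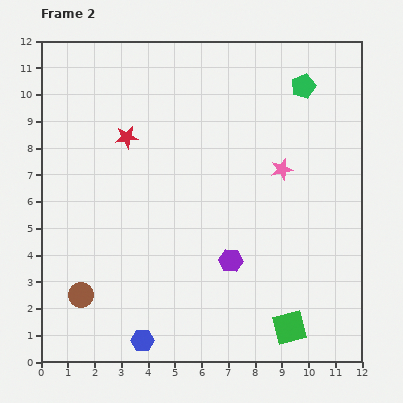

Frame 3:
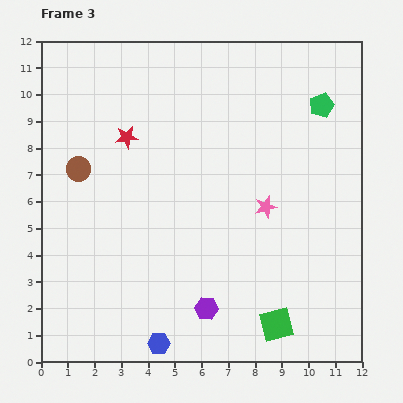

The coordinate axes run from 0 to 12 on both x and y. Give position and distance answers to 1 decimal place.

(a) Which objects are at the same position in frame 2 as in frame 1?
the red star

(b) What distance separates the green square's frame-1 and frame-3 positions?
0.9

The green square moved from (9.7, 1.2) to (8.8, 1.4), a distance of √(0.9² + 0.2²) ≈ 0.9.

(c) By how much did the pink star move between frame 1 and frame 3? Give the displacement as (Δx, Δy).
(-1.2, -2.7)

The pink star was at (9.6, 8.5) in frame 1 and (8.4, 5.8) in frame 3.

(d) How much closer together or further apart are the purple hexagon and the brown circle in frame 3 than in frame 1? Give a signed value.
+0.5

Distance in frame 1: 6.6. Distance in frame 3: 7.1.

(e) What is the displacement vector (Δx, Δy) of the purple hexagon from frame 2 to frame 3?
(-0.9, -1.8)

The purple hexagon was at (7.1, 3.8) in frame 2 and (6.2, 2.0) in frame 3.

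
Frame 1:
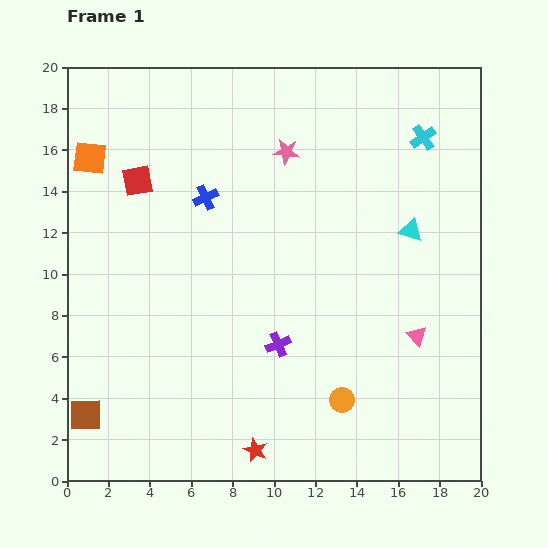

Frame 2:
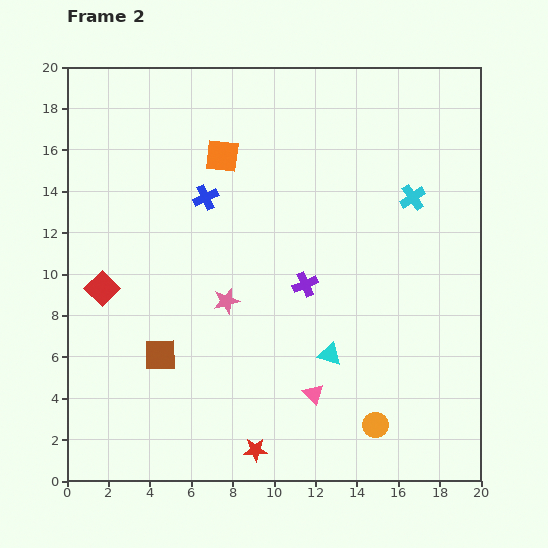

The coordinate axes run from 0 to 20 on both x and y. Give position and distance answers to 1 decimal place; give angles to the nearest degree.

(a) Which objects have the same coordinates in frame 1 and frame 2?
the red star, the blue cross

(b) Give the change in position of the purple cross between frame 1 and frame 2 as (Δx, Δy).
(1.3, 2.9)

The purple cross was at (10.2, 6.6) in frame 1 and (11.5, 9.5) in frame 2.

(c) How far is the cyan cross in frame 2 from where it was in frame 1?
2.9

The cyan cross moved from (17.2, 16.6) to (16.7, 13.7), a distance of √(0.5² + 2.9²) ≈ 2.9.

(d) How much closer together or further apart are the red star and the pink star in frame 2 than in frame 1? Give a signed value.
-7.2

Distance in frame 1: 14.5. Distance in frame 2: 7.3.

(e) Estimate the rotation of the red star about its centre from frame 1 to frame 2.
26° counter-clockwise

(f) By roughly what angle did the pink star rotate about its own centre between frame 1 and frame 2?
20° counter-clockwise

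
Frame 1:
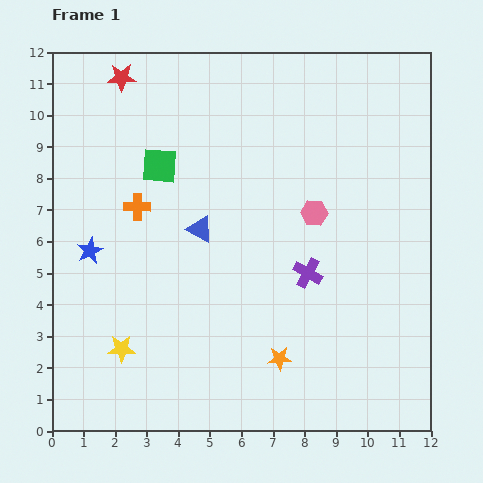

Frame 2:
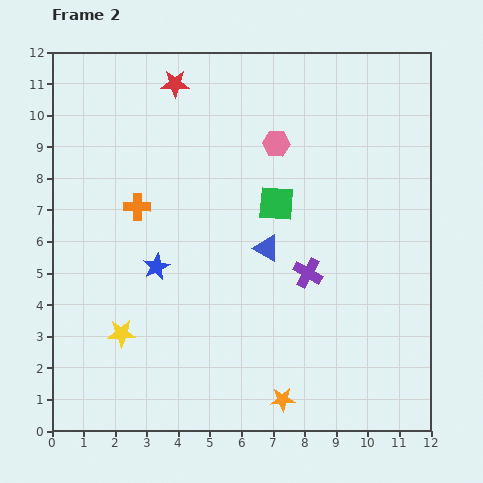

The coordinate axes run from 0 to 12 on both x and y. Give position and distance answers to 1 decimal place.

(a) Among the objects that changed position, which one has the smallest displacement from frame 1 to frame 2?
the yellow star

(moved 0.5)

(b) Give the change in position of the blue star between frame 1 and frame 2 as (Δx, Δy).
(2.1, -0.5)

The blue star was at (1.2, 5.7) in frame 1 and (3.3, 5.2) in frame 2.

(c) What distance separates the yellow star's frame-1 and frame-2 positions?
0.5

The yellow star moved from (2.2, 2.6) to (2.2, 3.1), a distance of √(0.0² + 0.5²) ≈ 0.5.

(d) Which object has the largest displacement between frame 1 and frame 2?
the green square

(moved 3.9; next 2.5)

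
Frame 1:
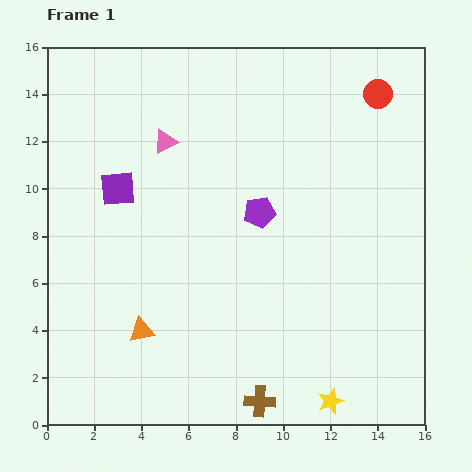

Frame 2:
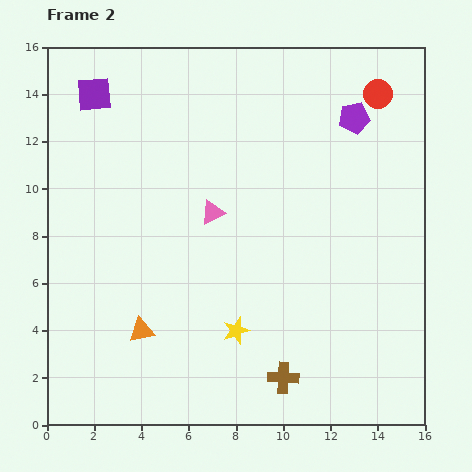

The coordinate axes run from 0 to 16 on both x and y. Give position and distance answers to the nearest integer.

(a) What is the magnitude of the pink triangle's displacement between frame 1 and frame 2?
4

The pink triangle moved from (5, 12) to (7, 9), a distance of √(2² + 3²) ≈ 4.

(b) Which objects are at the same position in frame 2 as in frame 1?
the red circle, the orange triangle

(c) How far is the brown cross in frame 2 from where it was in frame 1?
1

The brown cross moved from (9, 1) to (10, 2), a distance of √(1² + 1²) ≈ 1.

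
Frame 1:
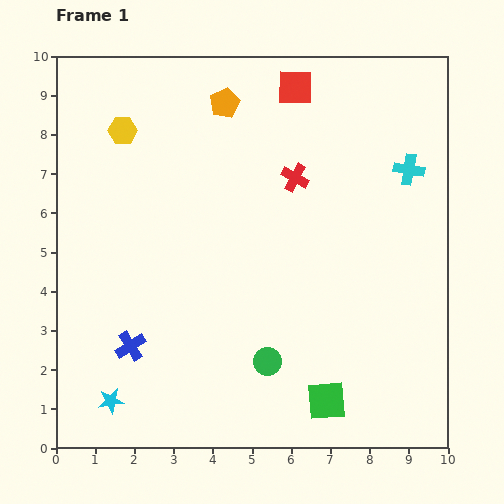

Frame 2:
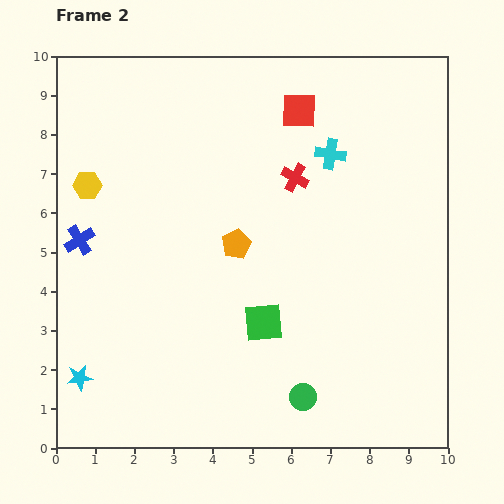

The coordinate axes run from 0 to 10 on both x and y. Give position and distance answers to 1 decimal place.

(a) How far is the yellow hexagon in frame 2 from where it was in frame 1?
1.7

The yellow hexagon moved from (1.7, 8.1) to (0.8, 6.7), a distance of √(0.9² + 1.4²) ≈ 1.7.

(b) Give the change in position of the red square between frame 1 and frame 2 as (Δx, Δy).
(0.1, -0.6)

The red square was at (6.1, 9.2) in frame 1 and (6.2, 8.6) in frame 2.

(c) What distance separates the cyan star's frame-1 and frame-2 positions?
1.0

The cyan star moved from (1.4, 1.2) to (0.6, 1.8), a distance of √(0.8² + 0.6²) ≈ 1.0.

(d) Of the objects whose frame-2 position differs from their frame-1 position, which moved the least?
the red square

(moved 0.6)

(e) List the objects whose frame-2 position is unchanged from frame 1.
the red cross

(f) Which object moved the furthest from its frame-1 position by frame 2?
the orange pentagon

(moved 3.6; next 3.0)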